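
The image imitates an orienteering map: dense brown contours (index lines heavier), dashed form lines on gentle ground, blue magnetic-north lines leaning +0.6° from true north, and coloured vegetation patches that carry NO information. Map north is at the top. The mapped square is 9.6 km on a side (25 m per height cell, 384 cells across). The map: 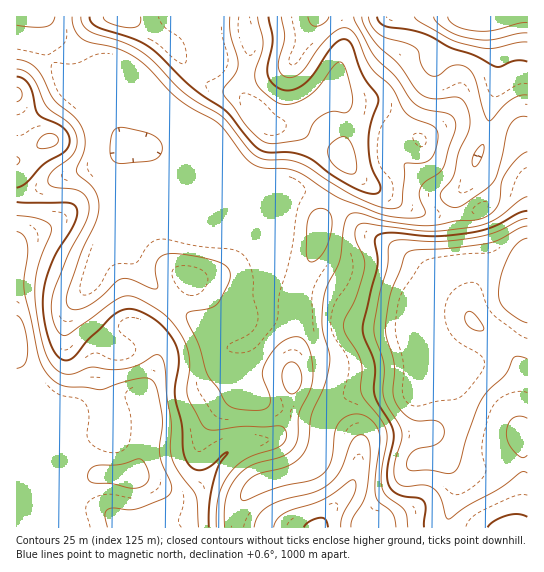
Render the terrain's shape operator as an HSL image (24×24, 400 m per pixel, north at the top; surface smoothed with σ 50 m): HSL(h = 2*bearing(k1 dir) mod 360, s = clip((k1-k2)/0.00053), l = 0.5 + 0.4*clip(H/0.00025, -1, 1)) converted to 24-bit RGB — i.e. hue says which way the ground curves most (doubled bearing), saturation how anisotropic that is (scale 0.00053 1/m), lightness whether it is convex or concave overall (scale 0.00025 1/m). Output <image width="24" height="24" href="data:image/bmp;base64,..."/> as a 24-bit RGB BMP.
<image width="24" height="24" href="data:image/bmp;base64,Qk32BgAAAAAAADYAAAAoAAAAGAAAABgAAAABABgAAAAAAMAGAAATCwAAEwsAAAAAAAAAAAAAfH58b3qCoq9+jmpeb0xSjoNGZ3ZPe59e5+SPKT18CidsgZ/BoK3PnZzU8rK6iiklD6uC7MvSp0PITGOKMWCXjZWqnYyqn46de354dIF7m21orElbfVF0rqh5Y7CSbtS23Y2VskIzBi0pKIc9XJ1LVoqD0163/8zdE/9iCphvvjze2o7cNDuEboBjh4FspZR7fISKfIaJZGyMm429hIvXtq/Smda9VbO1kSqd/5KqIldWFSoJK1cEIFIUJz8v9q2E/uzDCSojDikVpVgtekZuiX1gcXtWpqpTgn+IgH6EbIaDXapjVl52w3FR1d1ZPVpIKjdd3Y/B+a7+mXzpiduvEqWSHz5WuM9t/+TMUyeeEylCbIVKUHd6l3WGjnl+m6B5gnp4gnZ4jIV0gZtlQ0Jfs4Ve7emsPGicMmiKRqSSoZDIrobi9dbjLjKoID99f8WS8/DYpYbvHADZnI+9TGGXbGeMmoeKm6CTf3Vxc4t+iJyllICiXUF9e7Vt6/bMLziCX1OFTnZYXnE5VkAy/HMZqZMsIGpsPMU6yfd+ah5VSCVVl3VngFyQYGiLnJ+Tl52RbpZ9duLQXWLUr27AZG3XtMTf8s20VTBfRHByiluKhmN1Vjtv2LKM5OWzJVKCfq5S5egyMSBHREtndYBob3trXIWCjZd3opJzcOZqHtCPORtQvp9cQXc/eWs984FewX6VL1yQVlmAfHGXPz+qs9yu4K6jRDeTiqiYx9C2Py6uR0KDen1/fHtzY3ZfdX1Znat04vvQFS5fIxxYx5J5hEZJYXNEpNd2sNOuWCGKeFRraHtZRntxjbtl0o9yWW2derF9rbxzWiVva1SAgXSAiGBtiINlabCJbrOi+vzPERFDG056mmq+2ZbbsNLcs+XRpy1jXyBHjH5rgJmOWISHcIZXy7hpfXVZo4pErrA9KzFYY2J9dWiEjnKemMSwd7uwZlyE/+aSPSRSGUw/Jl1MrrZxv9KRhyMyig81l6FsYaCBc414a2SBdYCGv7h8kFd+rJJ2u79/JztiWmh5aHaFdaGYuLuBcHNYalxg8Np5gkt9PHVxIlZWW645snoyfCVWi6Swpqy7f3ulcYmSYG2JgWyNv5ZvjYZcoad9yKiGMkZySnJ/Z4R+ZYxuqYduknFrYGlw4LqYjWN3VIhlJFtvWJ9jgFBzc6Cvjr+1kYSqqHSuo3ihZ2CEZlyCwYF/v758WLGmybGxYTqjZTFPaWYpW2skdH4zqqVRVGx5zpur0nLAuoxzHWdiSnZwZ3hycqVZfopRd29PgHJZkm5jgmmBWFl7pnx15NeoP4dnfSYQMwQAMhgBkI8Ia4kNOmAEQYQAGTIUvHvBxXvT8cjgVXfKKUt+cXaFiJl7gnhyfHVuen1whoN1dnR9WmF/eqeW4sWwfQM9TAAXj6n3zO3/zN7/08z/68z/ubn0JhqiRW8PPY1GzqKg4n7YRymMco6Qj4h9h2t/i355dYWDg314fXZrXXhwhJJDaQ0BmwA0zv33x/XzULpzYWQsGlYyp1bN96jNWTTqw9BvH0YML2QCfUQoflKAeoJ3gXl1d3WFj5KKg26JiTpQj10XR0gaQBoUzjGrz/zofe3NoFSoyjJ6sZxhLMmMFTxR5pB8hUiG4XLX7YzLae2cF19+Z2l8f398fn58eIJ6hYNzej9teQhG6K2MSIq/T9XthPLy1+jAhVGBYD1jql6B0dq1iYdYDCo1wFdQzWuNQo6P2PLz6Nb1RwqTbWeAf39+f359gXJwd0ZCLQohyE471Pffp7LiaKO9Wod4x7dikE1fRE6Gh8rN3rnZzonMIV+mKFqW0rGnMvcyFM07hRAnhjVxeXWAf36AgmJxdR4veBYbKXaowP/isuPPYFjNy3LIb2qGqLF7pmypUsakON68gFaz35CwZkOyHFGHxsOo2PPYQBNWbztIgXhteH5+fmZ1axxLtjZvsvP2mMr1lt2RUM9LIkuB1kPb3IuxjcSMbKPHtdjOOkd2QDI/wn5KtmZhKVFpk7dP/zgahBVsjHJ9g4hxcVhUUhsqfixRsPTEYb+URE1d4JVKtu8gDyQhHkBC4JeT3+utOrWjqVhadideSk5sfcKfsJTLXTizi6Z5iFZHjGagsUmDiykUNxcLLJUpj/nXksuoeGWEUjVv0dSJ7urKHDSDFHN6UcO0+fHSK3+7gyqrmmfTsOjycNHzil/UhFDgzbrgfXpoZ1RupAi5/cf/zdf+zPv/Wrm8hndxe2eLPDOH1+quvs1xVDuFQ214Flco/v96NkUQNjcPlboNiqMAKSEKKiIJMTkOg40G"/>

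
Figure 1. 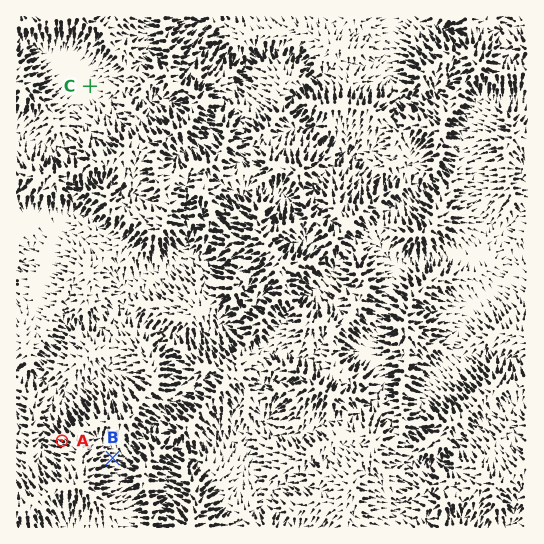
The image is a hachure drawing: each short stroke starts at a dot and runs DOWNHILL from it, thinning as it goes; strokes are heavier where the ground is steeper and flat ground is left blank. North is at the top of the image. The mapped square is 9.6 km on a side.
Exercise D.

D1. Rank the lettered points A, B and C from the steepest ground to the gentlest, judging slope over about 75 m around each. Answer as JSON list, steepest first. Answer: ["A", "B", "C"]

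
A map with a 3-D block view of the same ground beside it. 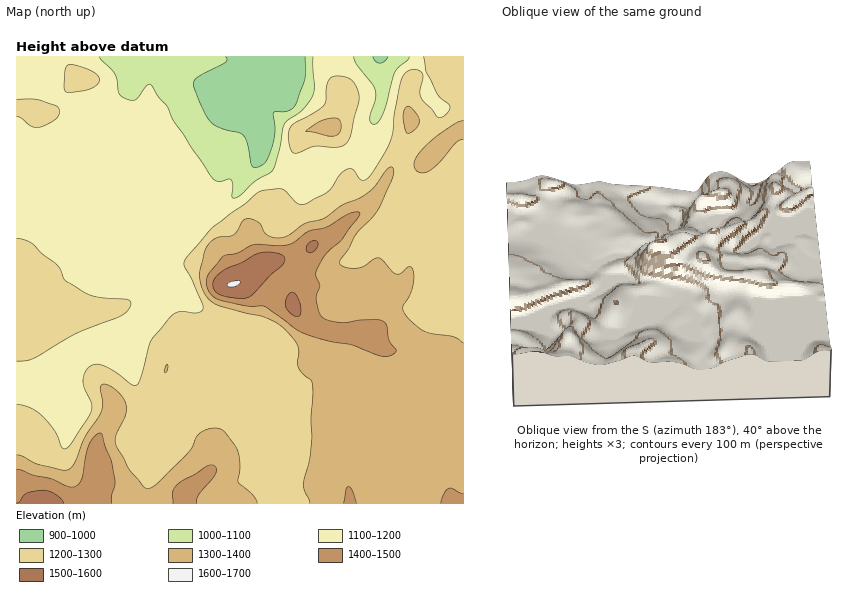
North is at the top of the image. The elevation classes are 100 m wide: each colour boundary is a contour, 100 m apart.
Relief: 910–1600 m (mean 1240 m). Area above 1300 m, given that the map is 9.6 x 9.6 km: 27.6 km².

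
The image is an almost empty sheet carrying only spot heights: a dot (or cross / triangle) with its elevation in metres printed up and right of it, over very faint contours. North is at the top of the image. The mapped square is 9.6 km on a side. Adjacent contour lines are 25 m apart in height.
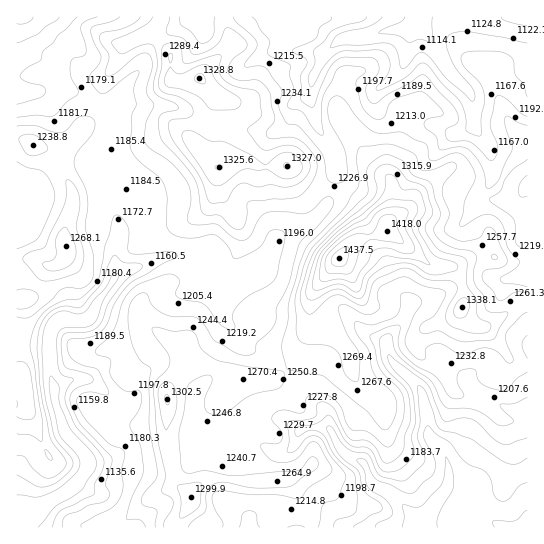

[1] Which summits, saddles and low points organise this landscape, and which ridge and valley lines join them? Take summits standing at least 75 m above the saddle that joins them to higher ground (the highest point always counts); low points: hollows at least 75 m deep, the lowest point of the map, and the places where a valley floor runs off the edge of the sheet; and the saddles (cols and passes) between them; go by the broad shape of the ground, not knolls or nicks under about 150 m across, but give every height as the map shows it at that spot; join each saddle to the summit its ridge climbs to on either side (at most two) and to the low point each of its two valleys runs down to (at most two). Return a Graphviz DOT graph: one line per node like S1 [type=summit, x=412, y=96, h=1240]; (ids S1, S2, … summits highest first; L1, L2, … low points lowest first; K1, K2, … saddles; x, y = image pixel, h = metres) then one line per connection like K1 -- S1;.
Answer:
graph terrain {
  S1 [type=summit, x=339, y=258, h=1437];
  S2 [type=summit, x=199, y=78, h=1329];
  L1 [type=low, x=19, y=518, h=1083];
  L2 [type=low, x=422, y=525, h=1085];
  L3 [type=low, x=418, y=22, h=1087];
  L4 [type=low, x=19, y=17, h=1094];
  K1 [type=saddle, x=286, y=371, h=1250];
  K2 [type=saddle, x=331, y=190, h=1228];
  K3 [type=saddle, x=101, y=106, h=1195];
  K1 -- S1;
  K1 -- L1;
  K1 -- L2;
  K2 -- S1;
  K2 -- S2;
  K2 -- L1;
  K2 -- L3;
  K3 -- S1;
  K3 -- S2;
  K3 -- L1;
  K3 -- L4;
}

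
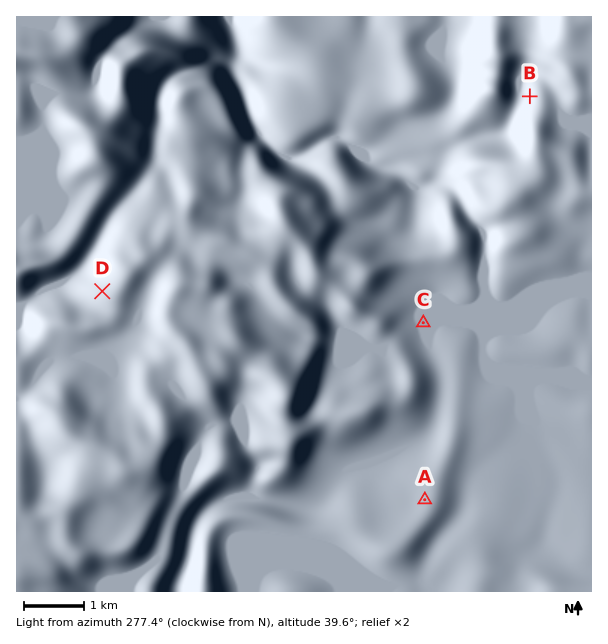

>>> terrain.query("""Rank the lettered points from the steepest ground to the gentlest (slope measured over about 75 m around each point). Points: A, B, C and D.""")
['B', 'D', 'A', 'C']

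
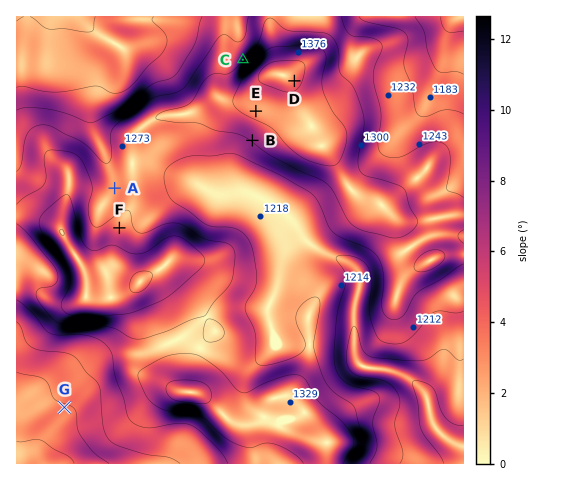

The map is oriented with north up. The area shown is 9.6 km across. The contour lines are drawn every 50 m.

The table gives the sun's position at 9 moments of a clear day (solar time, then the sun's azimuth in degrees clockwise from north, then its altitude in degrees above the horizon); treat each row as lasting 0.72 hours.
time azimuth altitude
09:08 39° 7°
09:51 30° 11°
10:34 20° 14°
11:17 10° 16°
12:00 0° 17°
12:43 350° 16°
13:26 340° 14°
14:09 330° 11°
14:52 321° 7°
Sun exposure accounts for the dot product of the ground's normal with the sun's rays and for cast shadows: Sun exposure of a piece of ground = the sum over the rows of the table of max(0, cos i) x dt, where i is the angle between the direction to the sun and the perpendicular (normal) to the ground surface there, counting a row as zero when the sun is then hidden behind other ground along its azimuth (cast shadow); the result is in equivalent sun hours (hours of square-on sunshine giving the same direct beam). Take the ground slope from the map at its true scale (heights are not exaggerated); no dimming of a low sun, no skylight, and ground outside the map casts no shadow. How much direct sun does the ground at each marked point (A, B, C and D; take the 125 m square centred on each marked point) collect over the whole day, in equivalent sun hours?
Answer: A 1.6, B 0.8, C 2.2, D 1.2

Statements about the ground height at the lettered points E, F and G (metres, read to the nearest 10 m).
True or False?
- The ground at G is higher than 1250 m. False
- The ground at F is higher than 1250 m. True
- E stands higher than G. True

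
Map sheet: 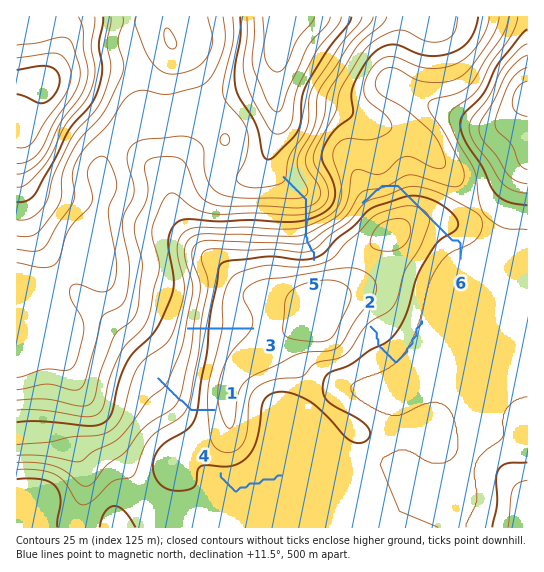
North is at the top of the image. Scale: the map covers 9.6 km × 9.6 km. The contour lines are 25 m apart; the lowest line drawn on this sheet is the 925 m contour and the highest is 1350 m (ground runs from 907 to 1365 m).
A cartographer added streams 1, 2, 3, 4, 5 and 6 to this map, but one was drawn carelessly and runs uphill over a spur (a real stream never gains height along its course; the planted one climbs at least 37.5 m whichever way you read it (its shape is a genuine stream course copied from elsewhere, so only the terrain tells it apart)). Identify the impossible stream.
6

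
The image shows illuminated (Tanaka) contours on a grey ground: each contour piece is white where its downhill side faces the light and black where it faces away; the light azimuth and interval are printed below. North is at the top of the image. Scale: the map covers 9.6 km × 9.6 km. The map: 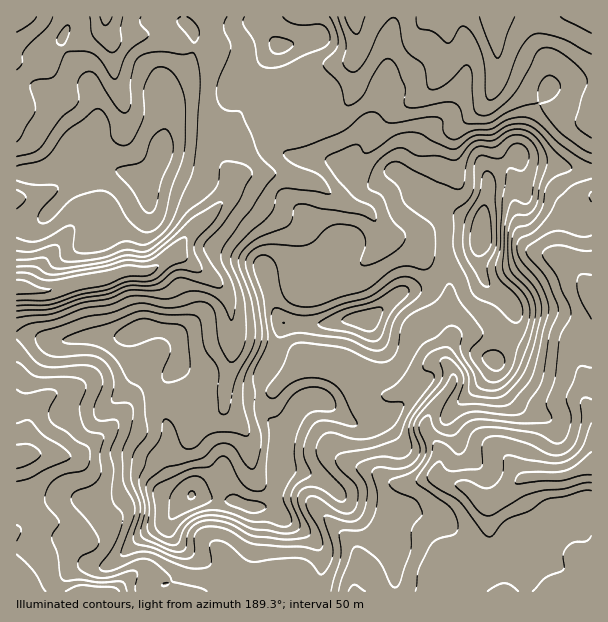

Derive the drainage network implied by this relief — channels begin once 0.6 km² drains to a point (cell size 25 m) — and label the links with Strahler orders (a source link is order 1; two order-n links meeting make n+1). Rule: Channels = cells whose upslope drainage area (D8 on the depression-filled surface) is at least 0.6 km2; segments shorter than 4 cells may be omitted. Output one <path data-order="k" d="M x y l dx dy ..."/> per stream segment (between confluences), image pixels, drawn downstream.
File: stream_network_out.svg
<path data-order="1" d="M117 591l-34 0"/><path data-order="1" d="M438 572l0 6-1 1 0 12"/><path data-order="1" d="M588 561l3 0 0 2"/><path data-order="1" d="M222 554l6 12 0 13-12 12-33 0"/><path data-order="1" d="M354 546l3 6 0 29-1 1 0 9-2 0"/><path data-order="1" d="M96 537l-13 0-12-9-6-3-6 0-2-1-27 0-7 4-6 2 0 1"/><path data-order="2" d="M440 479l9 4 7 0 2 2 4 0 6 4 2 0 10 11 3 1 8 0 1-1 6-2 5-4 1 0 14-14 3-1 6 0 1-2"/><path data-order="2" d="M528 477l15 0 2-1 12 1 1-1 8 0 1-2 3 0 15-7 6 0"/><path data-order="1" d="M512 462l6 6 0 2 6 7 4 0"/><path data-order="1" d="M342 461l9 4 5 0 1 2 5 0 1 1 8 2 6 4 1 0 5 5 6 3 4 0 2 1 19 0 2-1 4 0 2-2 4 0 2-1 12 0"/><path data-order="1" d="M81 459l-12-1-1-2"/><path data-order="2" d="M68 456l-20 0-1-1-23 0"/><path data-order="2" d="M24 455l-1 1-6 0 0 2"/><path data-order="1" d="M249 443l0-3-4-9-20-20 0-12"/><path data-order="1" d="M104 435l-21 20-5 0-1 1-9 0"/><path data-order="1" d="M194 429l7-7 15-8 8-7 0-6 1-2"/><path data-order="2" d="M591 411l0 56"/><path data-order="1" d="M584 404l7 7"/><path data-order="2" d="M225 399l0-13 2-2 0-4 1-2 0-6 2-1 0-9 1-2 0-52-1-2 0-4-5-9-6-6 0-2-9-9-1 0-5-4-1 0-5-5-1 0-5-4-1 0-6-6-6-3-3 0-3 3-3 0"/><path data-order="1" d="M72 389l-10 1-2 2-3 0-1 1-6 2-3 3-2 0-13 13-2 3 0 5-1 1 0 30-5 5"/><path data-order="2" d="M450 369l3 6 0 6-3 6-4 5 0 1-12 14-8 13 0 11 11 12 3 6 0 16-2 2 0 10 2 2"/><path data-order="1" d="M302 362l3-2 16 0 2 2 6 0 1 1 9 2 12 6 20 19 6 2 1 1 3 0 2 2 12 0 6-3 3-3 1 0 26-26 13 0 6 6"/><path data-order="1" d="M576 356l2 6 4 9 0 4 2 2 0 22 7 11 0 1"/><path data-order="1" d="M450 339l-1 3 0 8-2 1 0 12 3 6"/><path data-order="1" d="M324 278l12-2 2-1 7-2 9-4 3-3 2 0 21-21"/><path data-order="3" d="M170 257l-18 13-5 0-1 2-11 0-1-2-6 0-2 2-4 0-2 1-3 0-1 2-3 0-2 1-3 0-6 3-7 0-2 2-15 1-1 2-5 0-1 1-9 2-6 3-9 0-2 1-15-1-1-2-8 0-1-1"/><path data-order="2" d="M380 245l1-2 0-9"/><path data-order="1" d="M389 240l-2 0-6-6"/><path data-order="2" d="M381 234l-7-16-8-8-6-1-1-2-3 0-2-1-3 0-12-6-9-8-1 0-8-7-6-2-1-1-3 0-2-2-7 0-2-1-4 0-2-2-4 0-2-1-7 0-2-2-39 0-7 8-2 3"/><path data-order="1" d="M519 231l3 6 14 14 13 3 12 6 5 4 1 0 24 24 0 12"/><path data-order="1" d="M80 222l-45 47-6 12-6 6-3 0"/><path data-order="1" d="M21 197l-4 0 0 1"/><path data-order="3" d="M231 185l0 3-6 10-22 24-2 0-6 6-1 0-9 9 0 2-6 7-2 5-7 6"/><path data-order="2" d="M230 170l1 1 0 14"/><path data-order="1" d="M456 131l35-35 0-1"/><path data-order="1" d="M459 125l32-30"/><path data-order="1" d="M591 122l0-5"/><path data-order="1" d="M125 110l0-3-2-2 0-3-1-1 0-3-2-2 0-3-1-1 0-3-3-6 0-8-2-1 0-24-7-15 0-18-2 0"/><path data-order="1" d="M17 107l0-5"/><path data-order="1" d="M347 105l6-12 0-33 1-3"/><path data-order="1" d="M404 105l6-3 7-6 2 0 19-19 8-15 0-5 1-1 0-26-4-9 0-4-2 0"/><path data-order="1" d="M278 101l-6-3-15 0-6 3-18 18 0 1-3 3 0 47"/><path data-order="2" d="M491 95l1-2 0-3 3-6 0-6 2-1 0-39-2-2 0-19-1 0"/><path data-order="1" d="M209 72l0 17-2 1 0 21 2 2 0 4 1 2 0 3 2 1 0 3 1 2 0 3 3 6 0 7 2 2 0 4 6 12 6 8"/><path data-order="1" d="M38 63l-21 0 0-1"/><path data-order="2" d="M354 57l3-6 0-19-1-2-2-13-1 0"/><path data-order="1" d="M434 17l7 0"/>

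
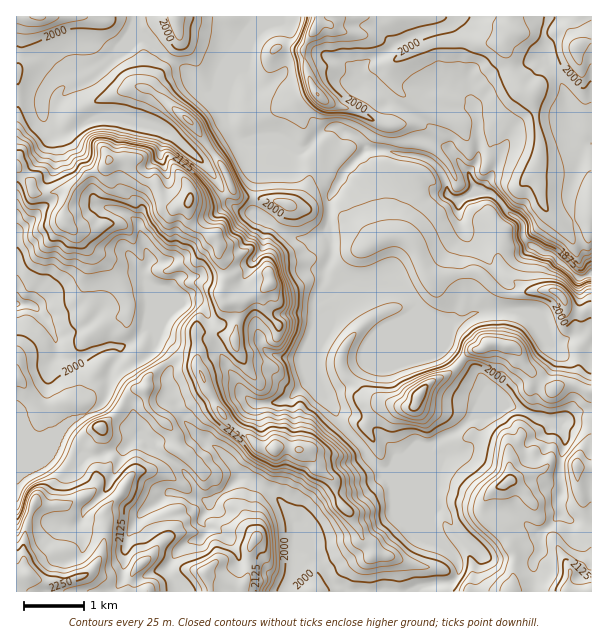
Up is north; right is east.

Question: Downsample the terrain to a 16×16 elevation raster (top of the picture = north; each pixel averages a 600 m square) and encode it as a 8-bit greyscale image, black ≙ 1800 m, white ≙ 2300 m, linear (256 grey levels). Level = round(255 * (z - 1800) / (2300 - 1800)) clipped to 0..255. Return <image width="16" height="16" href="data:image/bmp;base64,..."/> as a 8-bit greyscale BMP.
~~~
<image width="16" height="16" href="data:image/bmp;base64,Qk02BQAAAAAAADYEAAAoAAAAEAAAABAAAAABAAgAAAAAAAABAAATCwAAEwsAAAABAAAAAAAAAAAAAAEBAQACAgIAAwMDAAQEBAAFBQUABgYGAAcHBwAICAgACQkJAAoKCgALCwsADAwMAA0NDQAODg4ADw8PABAQEAAREREAEhISABMTEwAUFBQAFRUVABYWFgAXFxcAGBgYABkZGQAaGhoAGxsbABwcHAAdHR0AHh4eAB8fHwAgICAAISEhACIiIgAjIyMAJCQkACUlJQAmJiYAJycnACgoKAApKSkAKioqACsrKwAsLCwALS0tAC4uLgAvLy8AMDAwADExMQAyMjIAMzMzADQ0NAA1NTUANjY2ADc3NwA4ODgAOTk5ADo6OgA7OzsAPDw8AD09PQA+Pj4APz8/AEBAQABBQUEAQkJCAENDQwBEREQARUVFAEZGRgBHR0cASEhIAElJSQBKSkoAS0tLAExMTABNTU0ATk5OAE9PTwBQUFAAUVFRAFJSUgBTU1MAVFRUAFVVVQBWVlYAV1dXAFhYWABZWVkAWlpaAFtbWwBcXFwAXV1dAF5eXgBfX18AYGBgAGFhYQBiYmIAY2NjAGRkZABlZWUAZmZmAGdnZwBoaGgAaWlpAGpqagBra2sAbGxsAG1tbQBubm4Ab29vAHBwcABxcXEAcnJyAHNzcwB0dHQAdXV1AHZ2dgB3d3cAeHh4AHl5eQB6enoAe3t7AHx8fAB9fX0Afn5+AH9/fwCAgIAAgYGBAIKCggCDg4MAhISEAIWFhQCGhoYAh4eHAIiIiACJiYkAioqKAIuLiwCMjIwAjY2NAI6OjgCPj48AkJCQAJGRkQCSkpIAk5OTAJSUlACVlZUAlpaWAJeXlwCYmJgAmZmZAJqamgCbm5sAnJycAJ2dnQCenp4An5+fAKCgoAChoaEAoqKiAKOjowCkpKQApaWlAKampgCnp6cAqKioAKmpqQCqqqoAq6urAKysrACtra0Arq6uAK+vrwCwsLAAsbGxALKysgCzs7MAtLS0ALW1tQC2trYAt7e3ALi4uAC5ubkAurq6ALu7uwC8vLwAvb29AL6+vgC/v78AwMDAAMHBwQDCwsIAw8PDAMTExADFxcUAxsbGAMfHxwDIyMgAycnJAMrKygDLy8sAzMzMAM3NzQDOzs4Az8/PANDQ0ADR0dEA0tLSANPT0wDU1NQA1dXVANbW1gDX19cA2NjYANnZ2QDa2toA29vbANzc3ADd3d0A3t7eAN/f3wDg4OAA4eHhAOLi4gDj4+MA5OTkAOXl5QDm5uYA5+fnAOjo6ADp6ekA6urqAOvr6wDs7OwA7e3tAO7u7gDv7+8A8PDwAPHx8QDy8vIA8/PzAPT09AD19fUA9vb2APf39wD4+PgA+fn5APr6+gD7+/sA/Pz8AP39/QD+/v4A////AOzXyrqkuqhsZXBxZmqKkKjOvb+im5OnbmiNblVki4yKs7a3loh6gGuFilZTd5iPhniQm5yLgYOmr29UU16LiYpzfZeKjZGmp4JgamhZbW5vdXR2lY6qgGdNY3qPX11/fmtjaXOUpZloTFJKVHONdGFZZXBrfKWjiEhOS0pWZlJmW253bXWpuY5JR0lYV1hfRH2cjnmZw6BqSVdYWElHJ0KXu6Ol1bBnZU9QVUk1OFJcqKrCx8SKV05HQ0g8MUlmWXptoo90akRERD9HQ0ZOYVJdXmNudktIT2tdV1JNWWVWX1hba1VGRlZwWF9YV2lkbnNmX1ZqTUVRgHJoZml2aXY="/>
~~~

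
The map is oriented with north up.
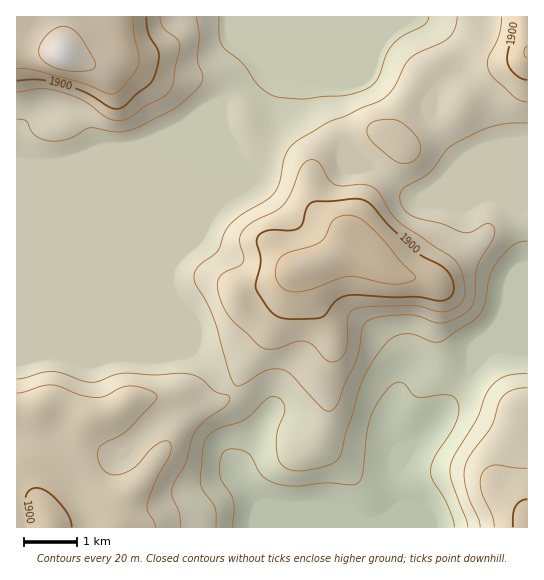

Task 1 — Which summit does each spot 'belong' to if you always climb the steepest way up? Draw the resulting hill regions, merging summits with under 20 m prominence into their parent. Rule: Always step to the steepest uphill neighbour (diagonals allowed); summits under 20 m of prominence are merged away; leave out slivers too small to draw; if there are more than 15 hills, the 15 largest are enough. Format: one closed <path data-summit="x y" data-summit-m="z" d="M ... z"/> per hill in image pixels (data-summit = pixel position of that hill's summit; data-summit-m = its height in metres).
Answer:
<path data-summit="313 263" data-summit-m="1934" d="M415 16l-168 1 1 10 16 42-7 7-26 16-8 9-2 16 4 17-56 135-1 13 5 15 0 6 20 48 14 12 19 24 21 13 17 17-1 8-22 36-2 8 2 10 20 26 56 23 81 0 3-29-4-10-1-16 15-26 26-26 32-50 17-18 11-5 31 2 0-143-10 5-9-9-11-6-38-38-25-34-4-8 1-22 7-12 20-17 0-5-11-22-18-16z"/><path data-summit="51 527" data-summit-m="1912" d="M222 101l-19 19-62 25-15 3-20 0-15 7-33 9-42-1 1 365 299-1-55-22-20-26-2-5 2-13 22-36 1-8-17-17-21-13-19-24-14-12-17-40-8-29 3-17 54-131-4-17z"/><path data-summit="62 54" data-summit-m="1956" d="M246 16l-229 0-1 146 17 2 33-1 40-15 20 0 15-3 62-25 28-28 26-16 7-7-15-38z"/><path data-summit="527 527" data-summit-m="1905" d="M509 348l-16 1-17 14-39 58-29 30-12 22 1 16 4 10 0 8-2 6 0 15 129-1 0-176z"/><path data-summit="527 53" data-summit-m="1921" d="M527 16l-111 1 14 6 18 16 11 22 0 5-20 17-7 12-1 22 4 8 25 34 38 38 11 6 9 9 10-6z"/>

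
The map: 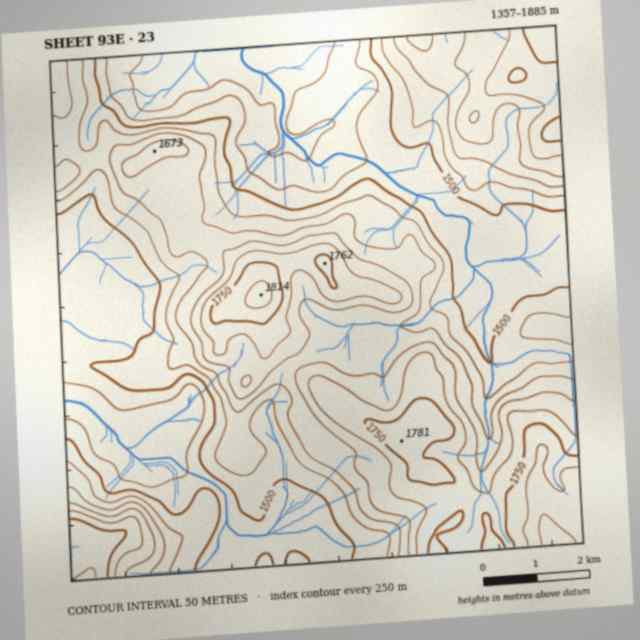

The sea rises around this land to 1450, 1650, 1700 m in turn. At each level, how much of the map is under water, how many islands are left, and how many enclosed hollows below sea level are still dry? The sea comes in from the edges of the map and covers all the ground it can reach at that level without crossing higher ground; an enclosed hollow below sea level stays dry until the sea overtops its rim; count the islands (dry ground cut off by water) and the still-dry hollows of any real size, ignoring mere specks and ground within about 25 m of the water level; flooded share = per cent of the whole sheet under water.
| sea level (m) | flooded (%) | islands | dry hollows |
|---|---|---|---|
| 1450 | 13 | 0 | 0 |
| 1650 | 72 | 1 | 0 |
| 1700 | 83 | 1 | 0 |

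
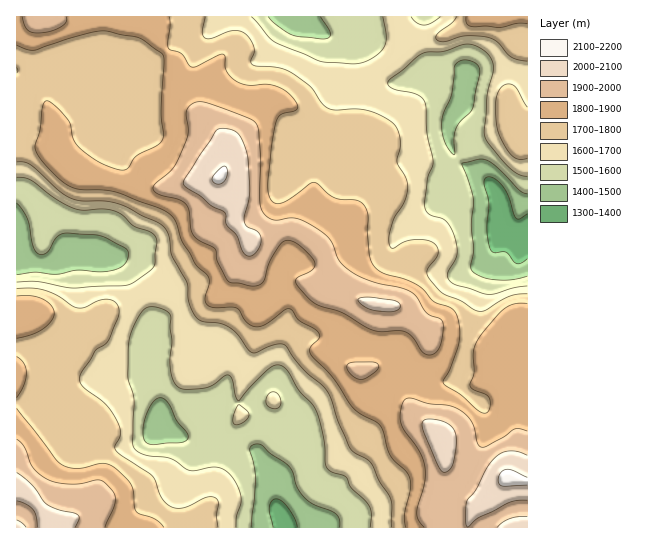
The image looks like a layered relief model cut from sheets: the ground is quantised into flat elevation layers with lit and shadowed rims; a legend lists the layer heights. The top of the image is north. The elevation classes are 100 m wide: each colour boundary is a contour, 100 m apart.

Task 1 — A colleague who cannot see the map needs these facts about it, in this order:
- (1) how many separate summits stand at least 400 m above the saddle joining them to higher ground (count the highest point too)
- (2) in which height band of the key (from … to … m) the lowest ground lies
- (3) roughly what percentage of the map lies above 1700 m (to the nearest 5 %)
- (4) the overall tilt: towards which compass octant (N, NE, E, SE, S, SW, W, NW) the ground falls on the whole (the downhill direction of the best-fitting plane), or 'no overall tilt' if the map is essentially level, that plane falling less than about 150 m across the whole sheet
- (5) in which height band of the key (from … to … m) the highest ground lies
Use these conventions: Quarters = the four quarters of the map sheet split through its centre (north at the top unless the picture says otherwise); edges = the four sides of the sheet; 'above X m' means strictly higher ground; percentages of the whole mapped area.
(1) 2 summits rise at least 400 m above their surroundings.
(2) The lowest point is somewhere between 1300 and 1400 m.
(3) Ground above 1700 m makes up about 60 % of the sheet.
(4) There is no overall tilt: the best-fitting plane is nearly level.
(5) The highest point is somewhere between 2100 and 2200 m.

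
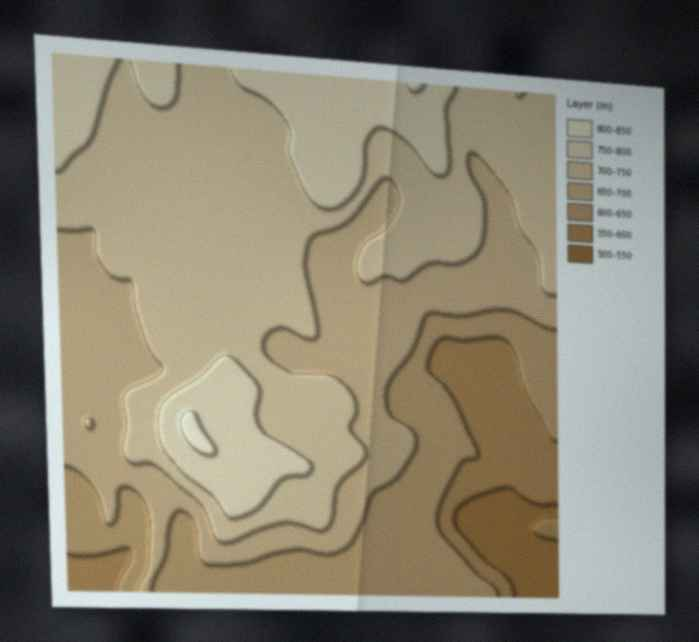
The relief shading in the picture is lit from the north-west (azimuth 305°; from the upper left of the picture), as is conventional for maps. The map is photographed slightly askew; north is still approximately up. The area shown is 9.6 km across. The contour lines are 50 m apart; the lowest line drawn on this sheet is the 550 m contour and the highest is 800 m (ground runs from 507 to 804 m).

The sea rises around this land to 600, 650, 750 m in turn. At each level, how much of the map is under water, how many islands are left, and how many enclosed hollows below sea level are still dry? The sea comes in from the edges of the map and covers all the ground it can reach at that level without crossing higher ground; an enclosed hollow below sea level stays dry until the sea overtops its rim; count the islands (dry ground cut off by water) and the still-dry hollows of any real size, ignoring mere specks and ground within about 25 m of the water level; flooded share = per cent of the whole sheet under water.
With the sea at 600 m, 11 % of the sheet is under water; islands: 0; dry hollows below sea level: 0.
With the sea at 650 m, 26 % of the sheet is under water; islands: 0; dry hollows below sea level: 0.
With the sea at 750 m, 86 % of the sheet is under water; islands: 1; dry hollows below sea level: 0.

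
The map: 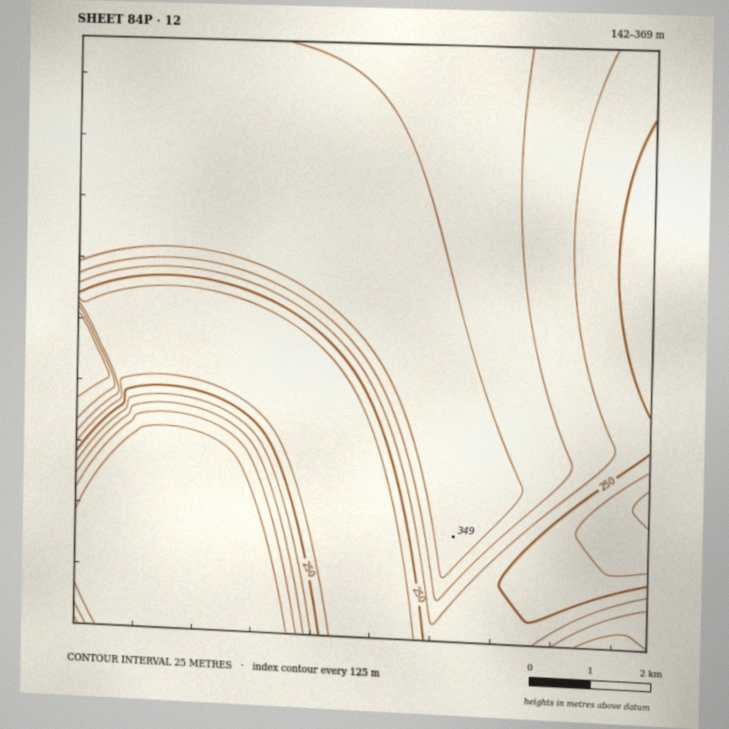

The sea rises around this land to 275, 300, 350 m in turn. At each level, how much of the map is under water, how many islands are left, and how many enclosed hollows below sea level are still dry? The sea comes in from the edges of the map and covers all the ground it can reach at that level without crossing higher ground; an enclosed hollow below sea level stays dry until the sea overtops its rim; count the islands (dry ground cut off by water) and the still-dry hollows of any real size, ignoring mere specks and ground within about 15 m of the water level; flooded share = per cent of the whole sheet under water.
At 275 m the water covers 33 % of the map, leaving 0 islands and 0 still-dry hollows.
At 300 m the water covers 43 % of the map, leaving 0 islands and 0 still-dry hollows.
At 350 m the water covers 90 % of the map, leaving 0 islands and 0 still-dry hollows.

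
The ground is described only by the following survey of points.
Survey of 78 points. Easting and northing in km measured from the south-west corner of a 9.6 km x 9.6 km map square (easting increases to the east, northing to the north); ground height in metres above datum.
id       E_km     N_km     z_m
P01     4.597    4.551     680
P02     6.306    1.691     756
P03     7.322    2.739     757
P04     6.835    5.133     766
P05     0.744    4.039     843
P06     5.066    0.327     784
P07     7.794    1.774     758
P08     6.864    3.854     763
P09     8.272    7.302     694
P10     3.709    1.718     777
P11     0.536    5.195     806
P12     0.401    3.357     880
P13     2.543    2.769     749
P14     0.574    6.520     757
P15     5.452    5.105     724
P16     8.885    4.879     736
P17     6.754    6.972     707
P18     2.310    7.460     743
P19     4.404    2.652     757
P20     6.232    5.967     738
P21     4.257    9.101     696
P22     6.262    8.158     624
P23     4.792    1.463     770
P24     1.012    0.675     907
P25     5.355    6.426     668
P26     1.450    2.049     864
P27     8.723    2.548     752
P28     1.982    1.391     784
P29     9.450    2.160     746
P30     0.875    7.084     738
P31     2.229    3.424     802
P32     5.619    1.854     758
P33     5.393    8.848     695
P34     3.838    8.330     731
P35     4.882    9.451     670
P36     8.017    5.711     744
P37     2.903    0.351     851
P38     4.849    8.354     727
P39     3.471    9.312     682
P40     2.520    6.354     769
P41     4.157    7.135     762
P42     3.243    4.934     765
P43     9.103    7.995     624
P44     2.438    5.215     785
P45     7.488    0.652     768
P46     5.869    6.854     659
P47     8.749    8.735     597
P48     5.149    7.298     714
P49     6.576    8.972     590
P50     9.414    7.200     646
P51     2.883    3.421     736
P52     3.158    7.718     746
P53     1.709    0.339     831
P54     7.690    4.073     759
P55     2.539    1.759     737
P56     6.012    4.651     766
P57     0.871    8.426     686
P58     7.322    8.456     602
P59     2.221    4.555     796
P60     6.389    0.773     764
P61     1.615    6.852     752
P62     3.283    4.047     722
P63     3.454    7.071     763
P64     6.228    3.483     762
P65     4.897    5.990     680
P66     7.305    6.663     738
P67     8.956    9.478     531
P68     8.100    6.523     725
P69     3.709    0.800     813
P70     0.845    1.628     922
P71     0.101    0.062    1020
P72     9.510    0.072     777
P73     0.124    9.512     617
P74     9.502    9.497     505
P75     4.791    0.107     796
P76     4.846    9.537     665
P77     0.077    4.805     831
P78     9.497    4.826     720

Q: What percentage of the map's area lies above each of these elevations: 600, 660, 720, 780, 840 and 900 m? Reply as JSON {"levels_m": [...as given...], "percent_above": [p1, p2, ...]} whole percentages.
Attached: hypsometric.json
{"levels_m": [600, 660, 720, 780, 840, 900], "percent_above": [96, 90, 70, 20, 8, 3]}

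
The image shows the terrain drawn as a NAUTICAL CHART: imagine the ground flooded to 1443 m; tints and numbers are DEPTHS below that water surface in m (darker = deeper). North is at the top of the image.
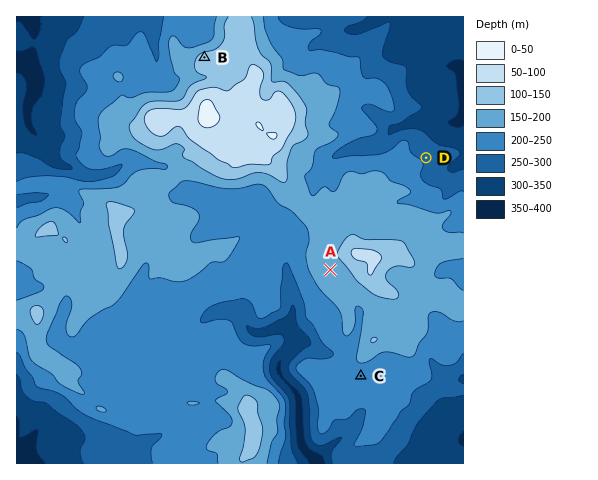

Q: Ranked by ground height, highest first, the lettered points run B A C D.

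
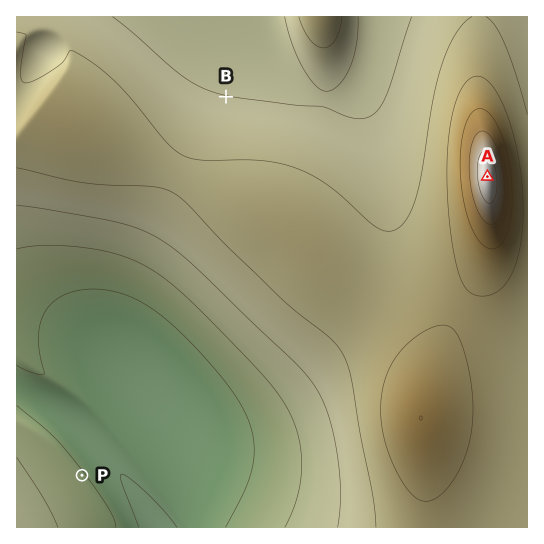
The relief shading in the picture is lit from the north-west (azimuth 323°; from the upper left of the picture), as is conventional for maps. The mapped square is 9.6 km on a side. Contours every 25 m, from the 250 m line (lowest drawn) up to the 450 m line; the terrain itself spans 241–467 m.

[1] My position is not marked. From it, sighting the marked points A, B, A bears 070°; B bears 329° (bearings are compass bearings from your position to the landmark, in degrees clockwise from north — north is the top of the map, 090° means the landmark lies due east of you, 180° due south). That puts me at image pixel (312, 240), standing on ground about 365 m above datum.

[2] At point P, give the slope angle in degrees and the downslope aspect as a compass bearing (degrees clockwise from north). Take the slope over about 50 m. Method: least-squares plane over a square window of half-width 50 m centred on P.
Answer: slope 4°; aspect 54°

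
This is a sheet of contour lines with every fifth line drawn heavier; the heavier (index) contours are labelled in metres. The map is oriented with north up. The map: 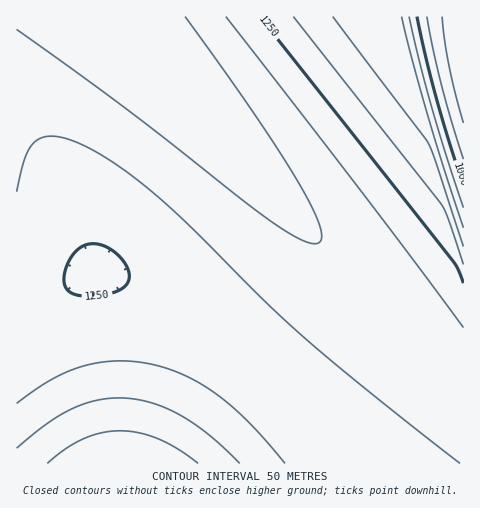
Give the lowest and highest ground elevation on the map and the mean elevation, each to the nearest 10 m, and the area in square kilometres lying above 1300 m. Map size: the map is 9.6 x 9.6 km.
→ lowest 870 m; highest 1450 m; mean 1290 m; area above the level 47.1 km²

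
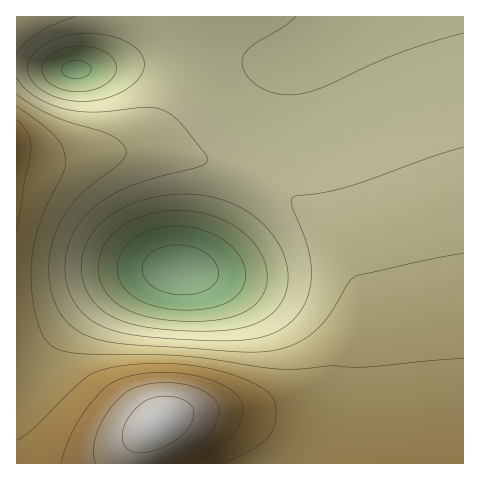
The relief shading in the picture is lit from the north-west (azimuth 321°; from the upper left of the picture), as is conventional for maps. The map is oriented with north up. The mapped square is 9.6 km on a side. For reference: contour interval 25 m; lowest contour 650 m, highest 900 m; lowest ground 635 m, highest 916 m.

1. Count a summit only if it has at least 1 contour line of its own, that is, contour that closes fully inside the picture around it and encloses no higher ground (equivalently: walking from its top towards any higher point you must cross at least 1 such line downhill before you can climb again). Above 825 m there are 1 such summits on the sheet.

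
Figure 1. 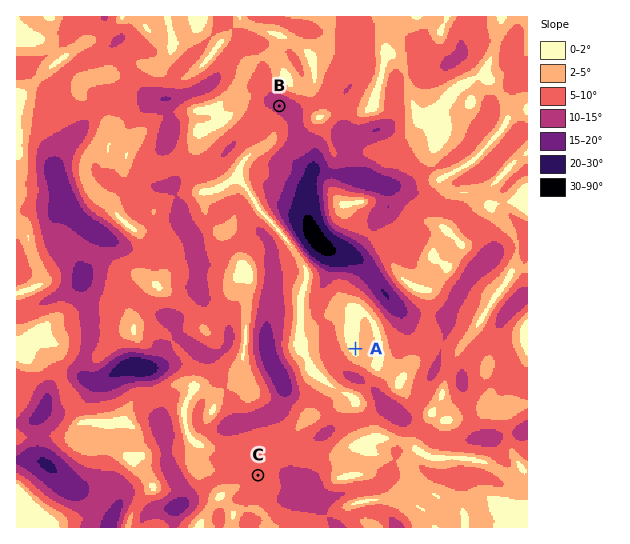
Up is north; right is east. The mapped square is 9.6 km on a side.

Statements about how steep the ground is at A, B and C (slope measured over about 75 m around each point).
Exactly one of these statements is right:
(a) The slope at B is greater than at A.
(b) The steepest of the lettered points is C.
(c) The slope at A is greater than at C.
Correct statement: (a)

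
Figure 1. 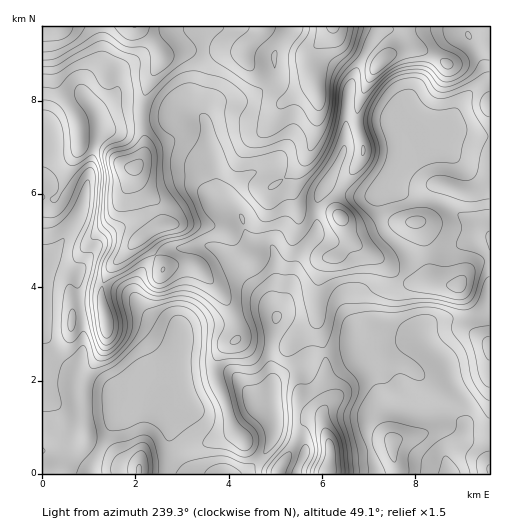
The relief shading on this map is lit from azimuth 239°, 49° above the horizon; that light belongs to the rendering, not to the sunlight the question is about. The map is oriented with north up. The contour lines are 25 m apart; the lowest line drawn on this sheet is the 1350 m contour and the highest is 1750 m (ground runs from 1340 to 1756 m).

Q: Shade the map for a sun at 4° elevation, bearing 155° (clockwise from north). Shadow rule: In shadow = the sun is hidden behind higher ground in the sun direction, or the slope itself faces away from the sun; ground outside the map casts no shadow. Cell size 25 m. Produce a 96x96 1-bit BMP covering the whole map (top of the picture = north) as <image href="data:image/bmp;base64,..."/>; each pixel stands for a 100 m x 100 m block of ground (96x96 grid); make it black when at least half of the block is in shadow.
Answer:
<image width="96" height="96" href="data:image/bmp;base64,Qk2+BAAAAAAAAD4AAAAoAAAAYAAAAGAAAAABAAEAAAAAAIAEAAATCwAAEwsAAAIAAAAAAAAA////AAAAAAAAAAAAAAPA8AAAAAAADDAAAAPh+AAAAAAADjgAAAPh+AAAAAYAD3gAAAPx+AAAAA8AD/wAAAP5+AAAAB8AB/wAAAP5+AAAAB8AB/4AAAP9+AAAAB4AB/4AAAP9/AAAABwAB/4AAAP9/AAAAAAAB/4AOAP//AH/AAAAB/wAPB//+AP/wAAAA/gAOB//+AP/wAAAA/AAGA//8AP+AAAAA+AAAA//4APwAAAAA8AAAA/88AHAAAAAA4AAAAf8+AAAAAAAAAAAAAP8/AAAAAAAAAAAAAB//gAAAAAAAAAAAAB//wAAAAAAAAAAAAA//4AAAAAAAAAAAAA//wAAAAAAAAAAAAAf4AAAAAAAAAAAAAADwAAAAAAAAAAAYAAAgAAAAAAAAAAAcAAAAAAAAAAAAAAAcAAAAAAAAAAAAAAA8AAAAAAAAAAAAAAA+AAAAAAAAAAAAAAA/gAQAAAAAAAAAAAA/4A4AAAAAAMAEAAA/4A4AAAAAAcIMAAA/wA8AAAAAA8YOAAA/gA+AAAAAA8cOAAAeAA8AAAAAA8ccAAAAAAcAAAAAAQccAAAAAAAAAAAAAAccAAAAAAAAAAAAAA48AAAAAAAAAAAAAA48AAAAAAAAAAAAAAR8AAAAAAAAAAAAAAB+AAAAAAAAAAAAAAB+AAAAAAAAAAAAAAB+AAAAAAAAAAAA4AD+AGAAAAAAAAAx+AD/AHAAAAAAAAAB/AD/gHgAAAAAAAAB/AH/wD/4AAAAAAAB/AH/4D/4AAAfAAAA/AH/8ADwAAAfAAAAcAP/+AAAAAAfAAAAAAP//AAAAAAeAAAAAAP//wAAAAAMAAAAAAH//4AAAAAAAAAAAAH+H8AAAAAAAAAAAAD+B+AAAAAAAAAAAAD/AAAAAAAAgB/wAAD/AAAAAAAD/j/8AAB/gAAAAAAD/D/8AAB/gAAAAAAH8B/4AAB/gAAAAAAHwB/gAAB/wAAAAAAHwA/AAAB/wAAAAAAHgA+AAAA/wAAAAMAHAAIAHAA/gAAAAfADAAAf/AA/gAAAAPAAIAA/+AAfgAAAAAAAMAA/8AAf+AAAAAAAOAAfgAAf/gAAAAAAPAAfAAAP/wAAAAAAPAAAAAAP/wAAAAAAPAAAAAEP/4AAAAAAHAAAAAEP/4AAAAAAGAAAAAEP/wAAAAAAAAAAAAAP/wAAAAAAAAAAAAAP/gAAAAAAAAAAAAAP/AAAAAAAAAAAAAAP/AAAAAAAAAAAAAAP+AAAAAAAAAAAAAAf8AAAAAAAAAAAAAAf9AAAAAAACAAAAQAf5AAAABAACAAAA4AeAAAAABwADAAAA8AAAAAAAB4ADAAAAcAAAAAAAB4ADgAAAIAAAAAAAAAABgAAAAAAAAAAAAAAAgAAAAAAAAAAAAAAAwAAAAAAAAAAAAAAA4AAAAAAAAAAAAAAA8AAAAAAAAAAAAMAA+AB4AAAAAAAAAPAA/gB8AAAAAAAAAPgAfgB8AAAAAAAOAfwAfgD4AAAAAAAfAfwAfgBwAAAAAAAfgP4APAAAAAAAAAAPgP4AGAAAA="/>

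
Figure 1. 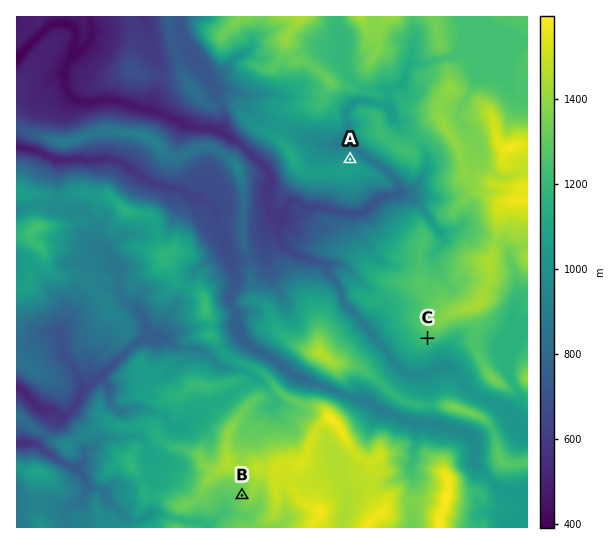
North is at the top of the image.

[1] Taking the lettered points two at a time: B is higher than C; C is higher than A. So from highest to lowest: B C A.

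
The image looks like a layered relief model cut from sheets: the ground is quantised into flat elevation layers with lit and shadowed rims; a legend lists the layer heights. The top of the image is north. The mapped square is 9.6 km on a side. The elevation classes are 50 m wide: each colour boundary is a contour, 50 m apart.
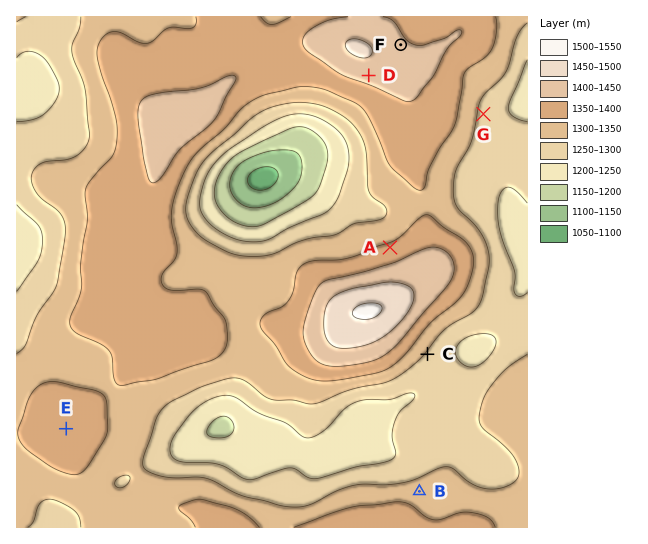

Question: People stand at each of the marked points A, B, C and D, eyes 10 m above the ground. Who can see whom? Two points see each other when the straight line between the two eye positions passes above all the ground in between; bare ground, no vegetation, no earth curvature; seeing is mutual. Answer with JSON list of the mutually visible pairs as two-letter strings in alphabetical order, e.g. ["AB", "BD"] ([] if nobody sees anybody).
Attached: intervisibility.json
["AD", "BC"]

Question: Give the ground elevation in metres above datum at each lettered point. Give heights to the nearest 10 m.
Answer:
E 1380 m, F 1410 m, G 1290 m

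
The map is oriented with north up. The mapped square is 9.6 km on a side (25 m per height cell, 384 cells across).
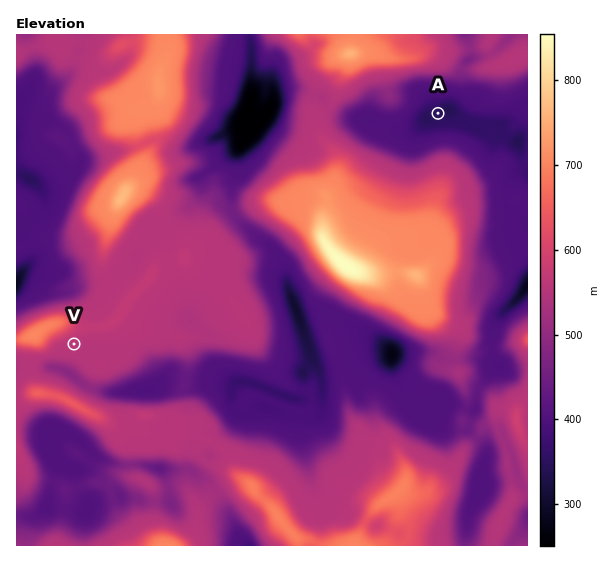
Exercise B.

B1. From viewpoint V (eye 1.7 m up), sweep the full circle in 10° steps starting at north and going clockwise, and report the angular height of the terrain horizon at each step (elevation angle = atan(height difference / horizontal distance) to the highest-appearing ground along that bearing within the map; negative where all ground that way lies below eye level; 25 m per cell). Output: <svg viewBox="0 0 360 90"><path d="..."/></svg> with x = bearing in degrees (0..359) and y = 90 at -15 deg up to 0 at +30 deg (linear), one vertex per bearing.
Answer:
<svg viewBox="0 0 360 90"><path d="M0 48l10 3 10 1 10 3 10 1 10 1 10 0 10-4 10 4 10 2 10 1 10-2 10 0 10-1 10 3 10-1 10-3 10-3 10-2 10 0 10 0 10 0 10 0 10 8 10 2 10-2 10-7 10-12 10-4 10-2 10-2 10-2 10-1 10 1 10 4 10 7"/></svg>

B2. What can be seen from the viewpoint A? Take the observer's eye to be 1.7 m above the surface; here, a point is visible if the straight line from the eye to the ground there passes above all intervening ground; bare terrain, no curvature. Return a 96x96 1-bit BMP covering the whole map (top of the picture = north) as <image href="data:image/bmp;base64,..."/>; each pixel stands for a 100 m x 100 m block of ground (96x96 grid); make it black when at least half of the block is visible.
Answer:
<image width="96" height="96" href="data:image/bmp;base64,Qk2+BAAAAAAAAD4AAAAoAAAAYAAAAGAAAAABAAEAAAAAAIAEAAATCwAAEwsAAAIAAAAAAAAA////AAAAAAAAAAAAAAAAAAAAAAAAAAAAAAAAAAAAAAAAAAAAAAAAAAAAAAAAAAAAAAAAAAAAAAAAAAAAAAAAAAAAAAAAAAAAAAAAAAAAAAAAAAAAAAAAAAAAAAAAAAAAAAAAAAAAAAAAAAAAAAAAAAAAAAAAAAAAAAAAAAAAAAAAAAAAAAAAAAAAAAAAAAAAAAAAAAAAAAAAAAAAAAAAAAAAAAAAAAAAAAAAAAAAAAAAAAAAAAAAAAAAAAAAAAAAAAAAAAAAAAAAAAAAAAAAAAAAAAAAAAAAAAAAAAAAAAAAAAAAAAAAAAAAAAAAAAAAAAAAAAAAAAAAAAAAAAAAAAAAAAAAAAAAAAAAAAAAAAAAAAAAAAAAAAAAAAAAAAAAAAAAAAAAAAAAAAAAAAAAAAAAAAAAAAAAAAAAAAAAAAAAAAAAAAAAAAAAAAAAAAAAAAAAAAAAAAAAAAAAAAAAAAAAAAAAAAAAAAAAAAAAAAAAAAAAAAAAAAAAAAAAAAAAAAAAAAAAAAAAAAAAAAAAAAAAAAAAAAAAAAAAAAAAAAAAAAAAAAAAAAAAAAAAAAAAAAAAAAAAAAAAAAAAAAAAAAAAAAAAAAAAAAAAAAAAAAAAAAAAAAAAAAAAAAAAAAAAAAAAAAAAAAAAAAAAAAAAAAAAAAAAAAAAAAAAAAAAAAAAAAAAAAAAAAAAAAAAAAAAAAAAAAAAAAAAAAAAAAAAAAAAAAAAAAAAAAAAAAAAAAAAAAAAAAAAAAAAAAAAAAAAAAAAAAAAAAAAAAAAAAAAAAAAAAAAAAAAAAAAAAAAAAAAAAAAAAAAAAAAAAAAAAAAAAAAAAAAAAAAAAAAAAAAAAAAAAAAAAAAAAAAAAAAAAAAAAAAAAAAAAAAAAAAAAAAAAAAAAAAAAAAAAAAAAAAAAAAAAAAAAAAAAAAAAAAAAAAAAAAAAAAAAAAAAAAAAAAAAAAAAAAAAAAAAAAAAAAAAAAAAAAAAAAAAAAAAAAAAAAAAAAAAAAAAAAAAAAAAAAAAAAAAAAAAAAAAAAAAAAAAAAAAAAAAAAAAAAAAQAAAAAAAAAAAAAABwAAAAAAAAAAAAAAHgAAAAAAAAAAAAAA+AAAAAAAAAAAAAAB8AAAAAAAAAAAAAAD4BgAAAAAAAAAAAAD4P4GAAAAAAAAAAAD4//eAAAAAAAAAAAB/+P8AAAAAAAAAAAD/wH4AAAAAAAAAAAD8AAgAAAAAAAAAAADwA8CAAAAAAAAAAAHAB/+AAAAAAAAAAAGAB/4AQAAAAAAAAAMAB4wAAAAAAAAAAAMABx/AAAAAAAAAAAEAA//AAAAAAAAAAAGAOf+AAAAAAAAAAAAAOP8AAAAAAAAAAAAAGB4AAAAAAAAAAAAAOAAAAAAAAAAAAAAAeAeOAAAAAAAAAAAAf///gAAAAAAAAAA4H///gAAAAAAAAAAf//hgAAAAAAAAAAAP/4AAAAAAAAAAAAAAAIAAAAAAAAAAAAAAAAAAAAAAAAAAAAAAAAAAAAAAAAAAAAAAAAAAAAAAAAAAAAAAAAAAA="/>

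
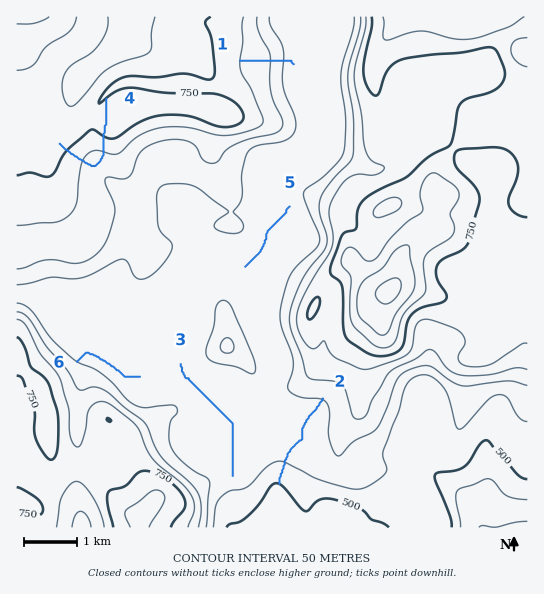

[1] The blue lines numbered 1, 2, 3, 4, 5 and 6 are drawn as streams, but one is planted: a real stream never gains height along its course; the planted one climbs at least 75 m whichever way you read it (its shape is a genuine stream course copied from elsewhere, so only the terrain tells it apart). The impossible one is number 4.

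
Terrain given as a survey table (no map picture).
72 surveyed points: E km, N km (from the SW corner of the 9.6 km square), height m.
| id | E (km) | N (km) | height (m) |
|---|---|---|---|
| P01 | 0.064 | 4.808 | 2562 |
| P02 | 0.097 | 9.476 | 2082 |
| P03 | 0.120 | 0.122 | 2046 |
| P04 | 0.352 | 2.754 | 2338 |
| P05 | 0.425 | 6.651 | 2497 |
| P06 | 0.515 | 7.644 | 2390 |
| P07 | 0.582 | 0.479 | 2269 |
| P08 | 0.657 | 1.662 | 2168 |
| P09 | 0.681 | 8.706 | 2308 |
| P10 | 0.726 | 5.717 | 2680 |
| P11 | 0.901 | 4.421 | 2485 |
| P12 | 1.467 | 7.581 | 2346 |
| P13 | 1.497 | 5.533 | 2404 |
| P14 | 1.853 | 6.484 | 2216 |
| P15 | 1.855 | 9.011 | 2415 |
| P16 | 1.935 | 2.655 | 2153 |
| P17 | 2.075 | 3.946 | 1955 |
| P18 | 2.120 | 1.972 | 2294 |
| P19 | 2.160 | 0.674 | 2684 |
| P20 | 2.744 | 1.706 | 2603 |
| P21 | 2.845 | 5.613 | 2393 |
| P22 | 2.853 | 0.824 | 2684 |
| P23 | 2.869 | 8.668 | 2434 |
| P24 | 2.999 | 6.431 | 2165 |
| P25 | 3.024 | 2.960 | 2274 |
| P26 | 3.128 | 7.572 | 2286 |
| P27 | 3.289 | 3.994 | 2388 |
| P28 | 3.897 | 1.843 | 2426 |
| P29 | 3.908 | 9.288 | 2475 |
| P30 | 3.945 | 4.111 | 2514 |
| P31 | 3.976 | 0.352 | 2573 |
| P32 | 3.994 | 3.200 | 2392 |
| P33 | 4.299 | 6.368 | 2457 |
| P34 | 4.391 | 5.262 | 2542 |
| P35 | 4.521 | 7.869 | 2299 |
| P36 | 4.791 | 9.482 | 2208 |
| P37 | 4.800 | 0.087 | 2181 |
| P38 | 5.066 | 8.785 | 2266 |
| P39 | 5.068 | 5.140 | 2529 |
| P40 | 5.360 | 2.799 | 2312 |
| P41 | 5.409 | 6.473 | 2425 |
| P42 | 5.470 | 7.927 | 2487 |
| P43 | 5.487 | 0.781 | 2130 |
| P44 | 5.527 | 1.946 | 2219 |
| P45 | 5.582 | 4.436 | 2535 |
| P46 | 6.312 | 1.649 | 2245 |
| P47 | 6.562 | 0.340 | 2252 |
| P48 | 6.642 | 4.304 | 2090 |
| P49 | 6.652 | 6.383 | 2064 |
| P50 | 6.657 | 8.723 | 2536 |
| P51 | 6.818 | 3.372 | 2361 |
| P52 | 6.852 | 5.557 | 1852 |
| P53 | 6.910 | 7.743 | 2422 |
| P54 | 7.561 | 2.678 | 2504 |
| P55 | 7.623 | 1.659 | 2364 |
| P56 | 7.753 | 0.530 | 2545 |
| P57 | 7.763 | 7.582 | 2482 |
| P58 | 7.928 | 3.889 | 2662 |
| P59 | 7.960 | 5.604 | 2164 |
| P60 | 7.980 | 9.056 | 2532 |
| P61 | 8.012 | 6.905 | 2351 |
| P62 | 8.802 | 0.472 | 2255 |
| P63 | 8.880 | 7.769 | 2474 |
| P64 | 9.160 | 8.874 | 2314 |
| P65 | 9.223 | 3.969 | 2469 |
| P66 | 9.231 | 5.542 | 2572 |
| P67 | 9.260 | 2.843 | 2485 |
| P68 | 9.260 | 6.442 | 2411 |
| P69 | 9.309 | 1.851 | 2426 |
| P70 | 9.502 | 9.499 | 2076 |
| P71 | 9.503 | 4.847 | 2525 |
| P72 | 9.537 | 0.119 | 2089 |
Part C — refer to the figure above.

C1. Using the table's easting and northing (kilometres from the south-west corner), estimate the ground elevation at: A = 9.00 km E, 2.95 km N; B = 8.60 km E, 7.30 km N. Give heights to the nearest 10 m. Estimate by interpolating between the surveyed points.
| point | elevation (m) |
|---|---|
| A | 2580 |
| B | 2350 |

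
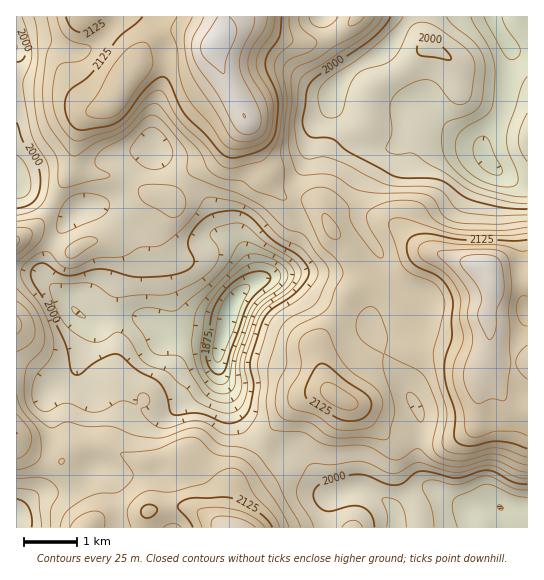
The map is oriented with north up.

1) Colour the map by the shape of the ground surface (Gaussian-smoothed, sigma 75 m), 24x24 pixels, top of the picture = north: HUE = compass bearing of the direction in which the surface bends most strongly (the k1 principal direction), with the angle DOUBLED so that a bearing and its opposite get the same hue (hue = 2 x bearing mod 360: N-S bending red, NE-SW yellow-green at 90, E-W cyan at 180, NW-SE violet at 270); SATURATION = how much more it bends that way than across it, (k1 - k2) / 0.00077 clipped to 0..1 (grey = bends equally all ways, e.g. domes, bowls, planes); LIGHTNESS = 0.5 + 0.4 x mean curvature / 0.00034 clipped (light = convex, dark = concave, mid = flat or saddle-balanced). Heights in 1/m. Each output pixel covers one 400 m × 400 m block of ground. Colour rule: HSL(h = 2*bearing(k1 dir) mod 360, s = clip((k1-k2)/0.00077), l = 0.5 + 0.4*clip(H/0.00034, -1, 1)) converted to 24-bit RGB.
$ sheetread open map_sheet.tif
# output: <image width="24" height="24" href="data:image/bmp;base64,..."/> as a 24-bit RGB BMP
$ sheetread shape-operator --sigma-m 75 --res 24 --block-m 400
<image width="24" height="24" href="data:image/bmp;base64,Qk32BgAAAAAAADYAAAAoAAAAGAAAABgAAAABABgAAAAAAMAGAAATCwAAEwsAAAAAAAAAAAAAUiRHb7SHacB92pqWZy+ws3vNx6PULCS+fPDrnOjCq76HvlpUoFWacl6TNUmRlLqYyoebUy6Bkaxtk6+BYHF9a45bi1F6iFVlK5BRQpAzb6I6gZ1SeFWJU6+IvnuLQHHGa7pKkGg4sKUxlZRWj0pLak8+QE4nS2kefzAXdkQkRc86fjw1gEccU3AvQhUZiW4UVK+XRq25c8R0QWZPe1VGfpFLgH5ChnJHWJdMbKqow8q2hVqPoVKLrlOhr1ygmkudR0SPwr6Si3czUQ8d1bRDSWAiIzVUwKucicm7LHq2u4aidUqsc8jJgLXKeWzUua7ZlcG2QqyztGBqpjBGZVtNhUZWlV0/g3o5X2xBncqVXkPSm3Hz6s7r1pDQJ3ShebGwtt3mKhaghKaSdYi2q4adYYRcLoA+R7Ot3cPESkCamjWd02KJqTZDWlg/sml4s4mMWdSmXbyXTGSfLj+J04O38droaGnfbI26M2sxQyRbq7GEaU5lnm9RjV5WlLJaHGUzeMIqXj6Gax13xz9u16nAnmPEdaayyOjjsdHhVam6TDFxNitJmYZK3Nd9YF2LaY6zaTNZKlZGi5FOdFNskZp4hLKxqbfFWVqhZNd6GwtHUQ86tLlek7qUpYLIz+/okdbTvGGYnz94TylYPjV3obqXyMqdd6aJVk10nTtRS450TYqMZnuekq+RZL11iFOIwIh6j88/CQAz2G/OstKpipFafJtSs9tyb0VFiFdRlDx2YVqVM2mdlLivyqabmat9Uz+XjrKAc83CO3i2TXWeuZh+p5BvRUtZs5JE3qZZABgzOUnG4bWenHKnrMWpt7x7bVxye2d/imSSdomeSGqWV3tczJBexsp+KnSWv9zXcLDAQipsVS84p8Q/iGVBajdEprJW2s6FARkyBig/8eDYjb+7kLa303mWjGVoYFhpjIhybpF4Pkp7nEacx9KTx9mcKoiNrMGZiCpjPho1gGxmr5lih0JFdoFZmLVf0qRGEE4tADMwct2X6aXYvFF0rUlQxIZ/XGF7dpx9c412NypMX28+0stt7t6ASB1RaFQkSwUklHonNHU5iYZennuUhomgp4aVwo6SyXCHATIlBTMAKC8E0HIMpXlKyZZvdXemj1qggSQmPSQoWZVMecNk5vTTKgKVN1QeFit97t3pSlu3XquXcaSgfImMg66jn5bE4azceifRSR5RKlgeQp0hhbA7hNBnYaubayJy0ILUqcDuxev/0OT779jzGQy168z/AaLYbY3Q06rnjoXGfWCUm3Z2qLxENmgzmlRIkyGWkTTCrNfTNIW9u9mxfteocShvRZKleunLsvTnUb3QUppswlyOrVje5Vav8GWQFUUrhmw7skxglWV+iXB70LOmXE+ac0dNTy5OWp96lcyXOU+du+uzjUiNOka4o8fMcLtlZp0nMjkcXHEuToI6WaWDKx4b/GdWnzs0LmMoUYtBcZmkkqfAwJ+pqi+QkEBvUmCyfMylacmjV5TKscGoanWsTaa3b8XHup3P0ZLFZ5+9XrvFV4aoXjYbUTNQmaRR68bCZpnOg6fGZ7+2W1+XvD2AxTS0u4GUPapsg7+IaciWNoGOppN4k3OObZ2BW20+YmosrLU9naZVUz8tJwwNfSwhZlV9aJVZ5chOYn4nQGMbX3s5QTRAazUudzQyyHxjzJlLNcQDH70qJj5emaVyi4JPclIybVpCkYhgnbVPemxAVDVLYjR6kq2EeFOfpHyQzqKO02KArspBFG4pHRQqhkRNbK2SdIit7NDU3O/dIcGrFjZNj29hskOIq4x5VZ2cepeGqntxkkQ+NlQ4NH6HhnmxQliIpoylrsrCxp/f9NfnW1LEBRdGhqq2hqmmWmuQ0PPL6+HTplm+GDVaOmFqjlB5x8GPW395ZXxfjEhoxmh9hMCtH4WXSHuALUaTn66ShbSDa2CK1pqh75m3BydWXK2ilGR3dMR8peygsb2VzEmdYCdhIEAzRYGJzamjrWCNY25UUFNursCXscGZLUV6Rm2JWhWgvsyOdql/W1SIqYmQ4rG8MTPeLSWdvoNymuGKoM9Gd2sxahYnjjZHY4dJCFEfMZoyx2HDyHW0X3mPjcWMssGmM1CaRF+Jc04bwthijlgfJF4aUpJbwKiVsjqVGRxg19/J0buhwolne1pPOlmypq/mzpPrwlt6EGIVEEAqvoKercnUmc3KspWdYyx/ZjBBV7mUk1Rtz56ZjsmGGoRok5VeoFStQWq6dKVl17idxY+wyp+wOrKuM5R7WBi8/sjo2Ki0E359JKxrqrtugWdSo5JSVA5ci8p5"/>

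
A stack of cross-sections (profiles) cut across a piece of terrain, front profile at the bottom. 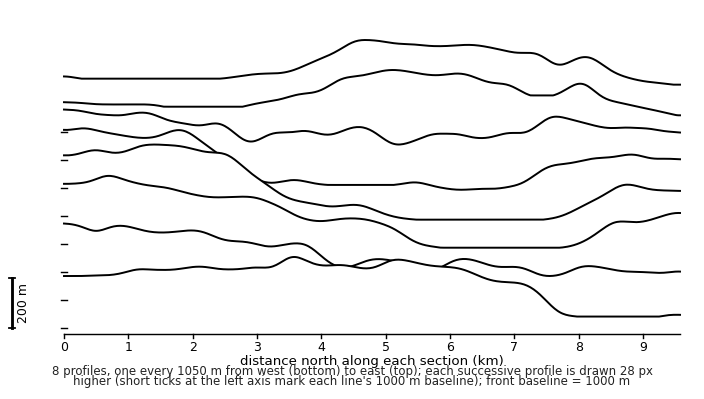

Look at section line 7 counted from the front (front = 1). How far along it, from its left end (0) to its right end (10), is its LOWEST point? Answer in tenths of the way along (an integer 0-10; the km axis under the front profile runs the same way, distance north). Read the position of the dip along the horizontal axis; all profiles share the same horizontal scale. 10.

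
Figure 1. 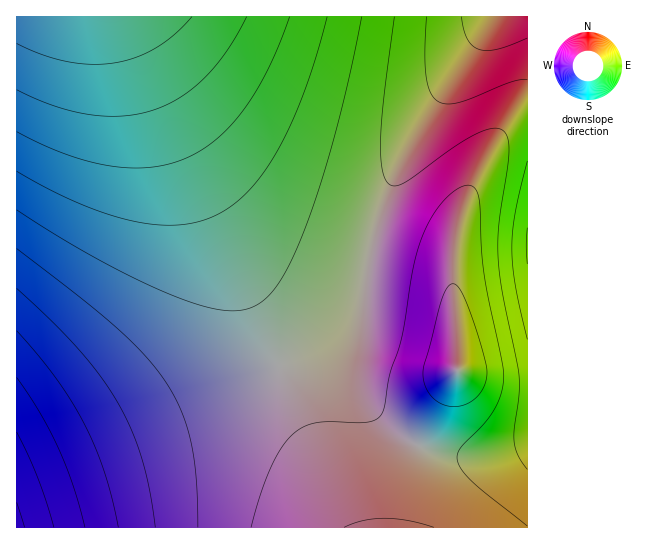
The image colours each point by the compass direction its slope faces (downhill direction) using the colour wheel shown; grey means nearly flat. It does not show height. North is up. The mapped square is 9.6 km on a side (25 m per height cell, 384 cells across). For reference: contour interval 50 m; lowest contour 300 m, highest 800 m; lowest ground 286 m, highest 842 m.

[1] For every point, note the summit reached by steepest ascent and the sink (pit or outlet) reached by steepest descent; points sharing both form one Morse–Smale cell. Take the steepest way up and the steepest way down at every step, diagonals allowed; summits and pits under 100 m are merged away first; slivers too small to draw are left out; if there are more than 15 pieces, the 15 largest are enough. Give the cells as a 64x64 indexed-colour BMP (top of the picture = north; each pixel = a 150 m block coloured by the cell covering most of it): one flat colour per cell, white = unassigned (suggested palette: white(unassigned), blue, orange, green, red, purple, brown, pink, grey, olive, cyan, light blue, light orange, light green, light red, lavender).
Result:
<image width="64" height="64" href="data:image/bmp;base64,Qk12CAAAAAAAAHYAAAAoAAAAQAAAAEAAAAABAAQAAAAAAAAIAAATCwAAEwsAABAAAAAAAAAA////ALR3HwAOf/8ALKAsACgn1gC9Z5QAS1aMAMJ34wB/f38AIr28AM++FwDox64AeLv/AIrfmACWmP8A1bDFAEREREREREREREREREREREREREREQiIiIiIiIiIiIiIiRERERERERERERERERERERERERERCIiIiIiIiIiIiIiJEREREREREREREREREREREREREREIiIiIiIiIiIiIiIkREREREREREREREREREREREREREIiIiIiIiIiIiIiIiREREREREREREREREREREREREREQiIiIiIiIiIiIiIiJEREREREREREREREREREREREREQiIiIiIiIiIiIiIiIhRERERERERERERERERERERERERCIiIiIiIiIiIiIiIiERRERERERERERERERERERERERCIiIiIiIiIiIiIiIiIRERFEREREREREREREREREREREIiIiIiIiIiIiIiIiIhERERFEREREREREREREREREREQiIiIiIiIiIiIiIiIiERERERFEREREREREREREREREQiIiIiIiIiIiIiIiIiIREREREREURERERERERERERERCIiIiIiIiIiIiIiIiIhEREREREREURERERERERERERCIiIiIiIiIiIiIiIiIiEREREREREREUREREREREREREIiIiIiIiIiIiIiIiIiIRERERERERERERREREREREREIiIiIiIiIiIiIiIiIiIhERERERERERERERREREREREQiIiIiIiIiIiIiIiIiIiERERERERERERERERREREREQiIiIiIiIiIiIiIiIiIiIRERERERERERERERERFERERCIiIiIiIiIiIiIiIiIiIhERERERERERERERERERFEREIiIiIiIiIiIiIiIiIiIiERERERERERERERERERERFEIiIiIiIiIiIiIiIiIiIiIREREREREREREREREREREREiIiIiIiIiIiIiIiIiIiIhEREREREREREREREREREREzMyIiIiIiIiIiIiIiIiIiERERERERERERERERERERETMzMyIiIiIiIiIiIiIiIiIRERERERERERERERERERETMzMzMyIiIiIiIiIiIiIiIhERERERERERERERERERERMzMzMzMiIiIiIiIiIiIiIiEREREREREREREREREREREzMzMzMzIiIiIiIiIiIiIiIREREREREREREREREREREzMzMzMzMyIiIiIiIiIiIiIhERERERERERERERERERETMzMzMzMzIiIiIiIiIiIiIiERERERERERERERERERETMzMzMzMzMiIiIiIiIiIiIiIRERERERERERERERERERMzMzMzMzMzIiIiIiIiIiIiIhERERERERERERERERERMzMzMzMzMzMiIiIiIiIiIiIiEREREREREREREREREREzMzMzMzMzMyIiIiIiIiIiIiIRERERERERERERERERETMzMzMzMzMzIiIiIiIiIiIiIhERERERERERERERERETMzMzMzMzMzMiIiIiIiIiIiIiERERERERERERERERERMzMzMzMzMzMyIiIiIiIiIiIiIRERERERERERERERERMzMzMzMzMzMzMiIiIiIiIiIiIhEREREREREREREREREzMzMzMzMzMzMyIiIiIiIiIiIiEREREREREREREREREzMzMzMzMzMzMzIiIiIiIiIiIiIRERERERERERERERETMzMzMzMzMzMzMiIiIiIiIiIiIhERERERERERERERETMzMzMzMzMzMzMzIiIiIiIiIiIiERERERERERERERERMzMzMzMzMzMzMzMiIiIiIiIiIiIREREREREREREREREzMzMzMzMzMzMzMyIiIiIiIiIiIhEREREREREREREREzMzMzMzMzMzMzMzMiIiIiIiIiIiERERERERERERERETMzMzMzMzMzMzMzMyIiIiIiIiIiIRERERERERERERETMzMzMzMzMzMzMzMzMiIiIiIiIiIhERERERERERERERMzMzMzMzMzMzMzMzMyIiIiIiIiIiERERERERERERERMzMzMzMzMzMzMzMzMzMiIiIiIiIiIREREREREREREREzMzMzMzMzMzMzMzMzMyIiIiIiIiIhEREREREREREREzMzMzMzMzMzMzMzMzMzMiIiIiIiIiERERERERERERETMzMzMzMzMzMzMzMzMzMyIiIiIiIiIRERERERERERERMzMzMzMzMzMzMzMzMzMzMiIiIiIiIhERERERERERERMzMzMzMzMzMzMzMzMzMzMyIiIiIiIiEREREREREREREzMzMzMzMzMzMzMzMzMzMzMiIiIiIiIREREREREREREzMzMzMzMzMzMzMzMzMzMzMzIiIiIiIhERERERERERETMzMzMzMzMzMzMzMzMzMzMzMiIiIiIiERERERERERETMzMzMzMzMzMzMzMzMzMzMzMzIiIiIiIRERERERERERMzMzMzMzMzMzMzMzMzMzMzMzMyIiIiIhERERERERERMzMzMzMzMzMzMzMzMzMzMzMzMzIiIiIiEREREREREREzMzMzMzMzMzMzMzMzMzMzMzMzMyIiIiIRERERERERETMzMzMzMzMzMzMzMzMzMzMzMzMzMiIiIhERERERERETMzMzMzMzMzMzMzMzMzMzMzMzMzMzIiIiERERERERERMzMzMzMzMzMzMzMzMzMzMzMzMzMzMiIiIRERERERERMzMzMzMzMzMzMzMzMzMzMzMzMzMzMzIiIhEREREREREzMzMzMzMzMzMzMzMzMzMzMzMzMzMzMyIi"/>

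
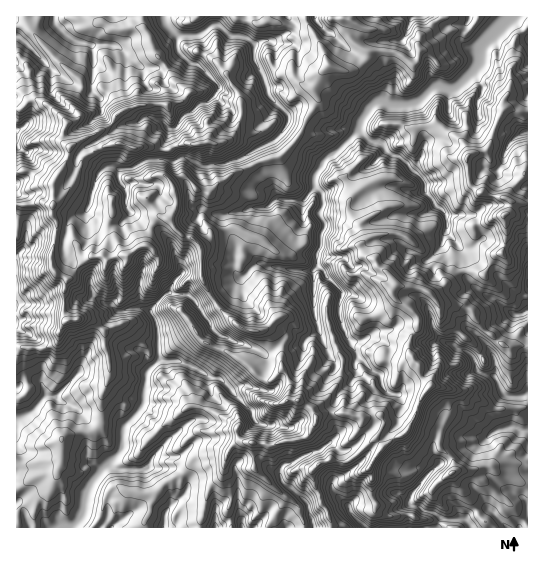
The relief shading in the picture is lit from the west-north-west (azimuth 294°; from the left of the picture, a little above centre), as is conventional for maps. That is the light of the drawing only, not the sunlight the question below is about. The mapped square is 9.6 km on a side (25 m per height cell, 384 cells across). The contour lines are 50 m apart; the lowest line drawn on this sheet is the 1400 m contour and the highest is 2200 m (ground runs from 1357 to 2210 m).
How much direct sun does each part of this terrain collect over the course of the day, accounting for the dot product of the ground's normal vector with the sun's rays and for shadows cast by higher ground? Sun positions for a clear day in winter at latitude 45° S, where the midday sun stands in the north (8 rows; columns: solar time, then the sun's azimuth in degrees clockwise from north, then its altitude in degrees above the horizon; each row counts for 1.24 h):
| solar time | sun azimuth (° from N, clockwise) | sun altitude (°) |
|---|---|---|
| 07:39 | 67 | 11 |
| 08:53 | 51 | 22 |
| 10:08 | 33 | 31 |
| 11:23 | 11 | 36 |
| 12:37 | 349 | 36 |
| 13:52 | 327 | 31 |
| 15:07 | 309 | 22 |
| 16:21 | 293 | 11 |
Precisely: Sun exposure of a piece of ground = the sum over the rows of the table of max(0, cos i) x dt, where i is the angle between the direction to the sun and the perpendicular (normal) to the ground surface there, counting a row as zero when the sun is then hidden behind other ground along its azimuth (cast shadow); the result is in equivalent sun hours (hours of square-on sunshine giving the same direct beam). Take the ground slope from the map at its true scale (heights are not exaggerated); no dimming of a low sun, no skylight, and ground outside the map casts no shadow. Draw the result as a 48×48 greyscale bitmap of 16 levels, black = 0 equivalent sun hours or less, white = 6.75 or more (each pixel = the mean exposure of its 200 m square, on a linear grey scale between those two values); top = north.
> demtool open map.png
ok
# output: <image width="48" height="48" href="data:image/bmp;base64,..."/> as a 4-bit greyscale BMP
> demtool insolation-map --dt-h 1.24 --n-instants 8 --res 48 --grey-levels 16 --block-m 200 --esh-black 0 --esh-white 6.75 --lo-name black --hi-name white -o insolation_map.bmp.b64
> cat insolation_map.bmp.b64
<image width="48" height="48" href="data:image/bmp;base64,Qk32BAAAAAAAAHYAAAAoAAAAMAAAADAAAAABAAQAAAAAAIAEAAATCwAAEwsAABAAAAAAAAAAAAAAABEREQAiIiIAMzMzAERERABVVVUAZmZmAHd3dwCIiIgAmZmZAKqqqgC7u7sAzMzMAN3d3QDu7u4A////AJd3eMl5uoZ5hjV0SWZ0V8ogABE2q2WYV5hVV5qGepaJmEZDdoZjSrRWeqpRMzqVWIh1WImId4VaqTZkZVR0ikJ4uWIUYlZHqXiHd4qomqhWmVVFU2gjhREkYyNlNIVpdZiIhVne7uyXeXRDKIJDUSIEUjJZJEeGeZmZeZiqiKqpd4VGiUeJMAOGZnc3qqh5mMupiIVpg0iamIclYRA52bdIMiViXcy6q6mHh1U2mTSWmqtBJCAAOniYcRRlqqvKy6vLqFZ3ipRrZomd//2kM4eKqTVmiIiczLy83MmHnMk1vMqmlnaZVTZYisZmZWZWhYu83KmFScuUJHzYUgIWpke5qshmZ1ZTR0WsuHdlZomrqtvWNVIqy93e67pDRFWMy6Z3l3hmV4q7u6mHvN7r2829yJpQA1ipaHp2Sql1VWabyrZFIzzdvavqhmjK3uylVmVVVImIh3q7hSIzenrausu5eWa6hnYzRUMjMzaJZDh2IiI4qqurq5iWaXnNy3RENEMhMyN5l0UiISa8qLu7uLqKu73dyBUzdOyVMhJlNFVkN6hCEmd6t7ecqbhmEVUqy5Z5IBKUREVVaWIll2hYeHUliqZhJ2O9y4mZmGjNuWM1t0bf/YapeVaGZnhjZTiK3ompvuyEVRJrlFz9qu7JiFzbhFpWdou4JWZWeGQBEAGHM5zKre3ImFyXZ7g6zNyDZnNDYjEAERIRE6qqrNy3qjNEeYnemJMoaXYziCIxISIEWZiJre7ZhERpnO7c2laFV4qayiJUQTRCSZh3qFEDVaqHzL3ty7tjR3qamZi4kihRV2iIU0iWWFaMrMhrqqmGqBWqmc3M66syO5iHaLylWbms2kaounm6VUV5i7u8vdco3al4vLq5Wr3sqL2nl3VmY1dWi6qZzJR7yuzNy6vLZ6u87u3IaqglVCFniJmYmIqXmoec3czJaJvaeIebZni7mLmaZmiYdYuoQhRUJZmJZ5msy7uDVlA2maeJlmi9ndqZR5iJlxImVruavJZneFm/3Wu5iYjKema6vdlndUinZovKholXiJ3MtozNmnaYm+7uyry4Zmhli+q+7qVFZ4maq+zNuYMAECQjAAFIuHeHWc2WyjOYd3R6vIR2dpkxRlZxERESa9pjI3ztczRqzOyXrbyrz5bP/uzu7t2XMnyGVUiSF4hZi924bWq7l86p3bp67d3ZqUi4hnd2NJqZ3qy3URF33InGJEE1vN65m7eoVGZ6///ruJiXRJRt3v7fx1WCONuKu3J4Z1Zoqaq8jbm7razs7rqu///9U0mtuFhGhmQzQxNsvMm8mt3d65rMzZqs/mW+lWaJd1IgE0M0R6qtu9vbiru7zdze6EeIhXi5hUVUIlUgFHq8zK2mvbqbuWfbY2ypZbu7q9yWU2gmp3ibydpbzcrcl4umWd3ajM27rMqZiclrvKmr3KWs2oZmiZy7/svYSJmZzJipqqvLl1ibykm8dVZ3aLyDJbYQEBaZt2dWV5zLp3WJyZqYaKq8u7p4UhJGqauKdWjO3r76aKZpqw=="/>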